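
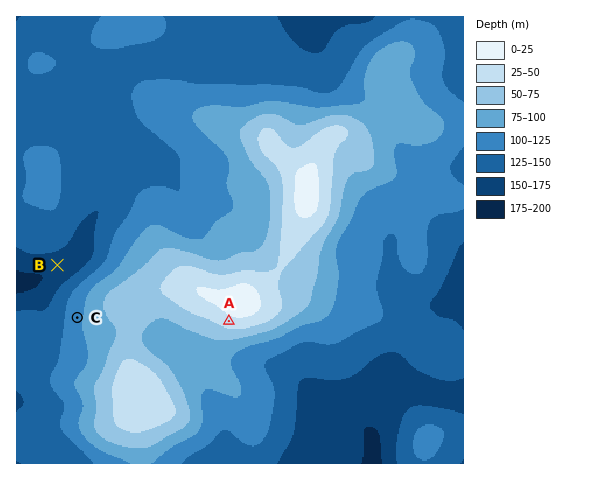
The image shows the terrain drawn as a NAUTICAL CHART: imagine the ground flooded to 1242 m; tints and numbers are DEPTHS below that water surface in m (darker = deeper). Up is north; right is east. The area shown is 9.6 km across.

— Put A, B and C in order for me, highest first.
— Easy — A C B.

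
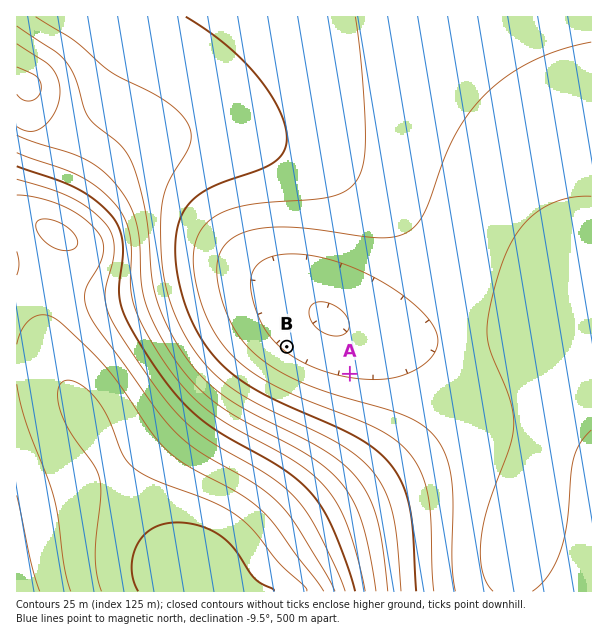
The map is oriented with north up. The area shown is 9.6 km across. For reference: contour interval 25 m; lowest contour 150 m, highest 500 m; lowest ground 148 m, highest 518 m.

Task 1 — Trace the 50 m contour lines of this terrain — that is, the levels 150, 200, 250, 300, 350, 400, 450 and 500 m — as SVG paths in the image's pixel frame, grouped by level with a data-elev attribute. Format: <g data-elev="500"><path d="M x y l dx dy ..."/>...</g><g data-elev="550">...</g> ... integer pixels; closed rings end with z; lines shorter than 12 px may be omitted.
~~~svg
<g data-elev="150"><path d="M329 335l-11-6-7-9-2-11 3-4 3-2 8-1 10 3 9 6 6 9 1 7-4 6-7 3z"/></g><g data-elev="200"><path d="M455 591l-3-28 1-59-1-24-5-22-10-18-12-13-17-10-18-7-54-15-27-9-28-14-22-15-19-19-13-24-9-32-1-13 1-11 5-10 9-9 13-7 16-4 18-1 21 1 80 10 15-1 12-4 9-8 7-10 30-75 14-24 16-20 23-19 25-15 29-12 31-8"/></g><g data-elev="250"><path d="M416 591l-3-58-3-26-8-24-12-19-14-14-19-13-86-39-35-21-16-14-12-15-11-16-9-20-9-30-4-27 2-24 6-19 10-12 14-11 17-7 35-12 15-8 10-10 3-14-2-13-6-15-9-17-13-17-15-17-17-15-39-27"/></g><g data-elev="300"><path d="M388 591l-5-45-6-28-9-23-13-19-14-14-19-13-71-37-27-16-23-20-19-25-16-28-10-27-5-21-6-63-7-32-8-21-10-15-24-18-8-9-4-9-9-31-10-17-10-9-38-25"/></g><g data-elev="350"><path d="M365 591l-8-34-10-33-10-21-12-17-13-12-16-12-65-36-24-16-24-23-23-31-17-30-10-23-3-18 1-33-1-15-4-16-9-14-16-17-20-13-16-7-48-17"/><path d="M17 94l7 6 8 1 6-5 3-9-1-6-4-5-19-9"/></g><g data-elev="400"><path d="M345 591l-9-22-18-38-10-17-11-14-12-12-14-11-59-35-25-19-26-29-38-55-12-21-6-16 1-14 7-26 1-13-2-13-5-11-16-15-19-12-21-9-34-10"/></g><g data-elev="450"><path d="M324 591l-49-66-15-16-23-17-52-28-21-17-14-16-26-41-16-20-18-20-30-28-13-7-6 0-7 2-5 4-6 6-6 17"/><path d="M17 384l9 38 28 76 4 21 6 47 7 25"/><path d="M58 249l10 2 7-3 3-6-4-8-7-7-11-6-11-2-7 2-2 6 4 9 8 8z"/></g><g data-elev="500"><path d="M274 591l-1-2-12-5-7-6-19-29-14-13-21-10-23-4-13 2-11 4-8 6-7 9-5 12-1 12 1 12 5 12"/></g>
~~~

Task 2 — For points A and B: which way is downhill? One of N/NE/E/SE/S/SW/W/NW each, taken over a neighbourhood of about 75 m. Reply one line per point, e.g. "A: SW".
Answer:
A: N
B: NE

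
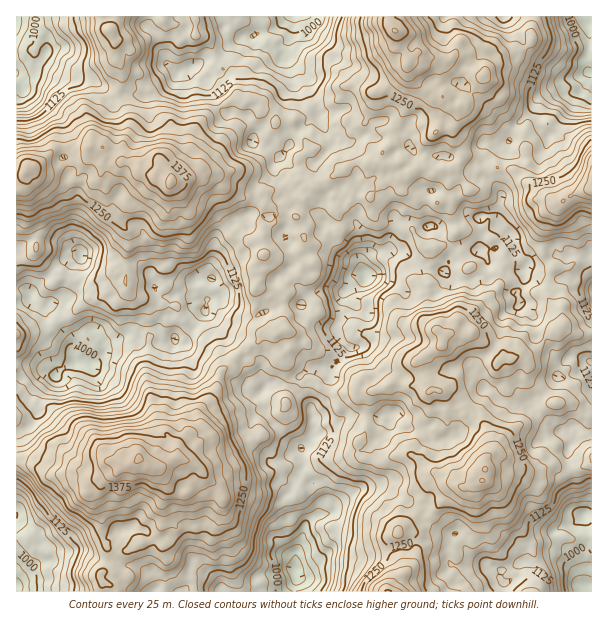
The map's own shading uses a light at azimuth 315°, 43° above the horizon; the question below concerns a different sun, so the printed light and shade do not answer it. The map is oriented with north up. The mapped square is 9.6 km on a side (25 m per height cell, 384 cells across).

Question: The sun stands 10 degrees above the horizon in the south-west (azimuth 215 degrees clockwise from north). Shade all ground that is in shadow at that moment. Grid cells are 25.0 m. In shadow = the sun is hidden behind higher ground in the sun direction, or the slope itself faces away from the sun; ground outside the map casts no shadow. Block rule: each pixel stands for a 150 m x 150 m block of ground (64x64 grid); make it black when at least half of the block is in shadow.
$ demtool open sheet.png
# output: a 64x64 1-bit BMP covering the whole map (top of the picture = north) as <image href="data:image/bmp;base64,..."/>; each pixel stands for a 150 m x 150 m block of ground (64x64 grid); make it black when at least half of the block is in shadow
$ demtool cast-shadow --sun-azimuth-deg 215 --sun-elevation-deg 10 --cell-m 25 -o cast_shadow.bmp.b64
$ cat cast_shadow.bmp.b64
<image width="64" height="64" href="data:image/bmp;base64,Qk0+AgAAAAAAAD4AAAAoAAAAQAAAAEAAAAABAAEAAAAAAAACAAATCwAAEwsAAAIAAAAAAAAA////AAAAAAAAAAADAHzMHAAAAAYAfxg8AAAABgAEGDwAAAAeAAQAPAAAABwAAAAIAAAAMAAAAAAAAAAwAAAANAAAABAAAAAAAAAAAAAQAAAAAAAAAAAAAAAAAIAAAAAAAAABmAAAAAAAAACwAAAAAAAABHAAAAAAAAAN8AACDMgAAh3wAAADwIAnseAAAAPgGH9j6AAAB8gA/9fYAAAGAAP/9/CAAAeAx//v4YAAAACf/PvjAAAAAz/9+eAAAAARf/n5wAAAABF/+/gAQAAAAQDj8AACAAAAAAHwAA4AAAAAAOAAEAAAwAAAAAAwAAGAwAAAAwAAHcPgAAwDAgM/x+AAAAMwF3+DQAAAADgD/AcAAAAAOwH4BwAAAAAKAfgAAAAAAAACAAAFAAAAAAAAAAAAAAAAABAAGAAAAAAAAAAAAAAAAAAAAAAAAAAAAAAAAAAAAAAAAAAAAAAAAAAAAAAAAAAAAAAAAAAAAAAAAAAAAAAAAAAAMAAAYAAAAABgAABn8AAAACDwAHfwAAAGAPAD7/AAAAAA+D//4AAAAAD8/+cAAAAAAfz+dwAAAAAP+P7+AQAAAF/5//4MAAAA/zPY/h4AAAGfAYH+/gAAAw8AAfx+AAAGAwADgB4AAAwAAAEAPgAABAAABgAAAAcCBgAGAAAABz4/AB4CBgAff38ABgYCAD//Pw=="/>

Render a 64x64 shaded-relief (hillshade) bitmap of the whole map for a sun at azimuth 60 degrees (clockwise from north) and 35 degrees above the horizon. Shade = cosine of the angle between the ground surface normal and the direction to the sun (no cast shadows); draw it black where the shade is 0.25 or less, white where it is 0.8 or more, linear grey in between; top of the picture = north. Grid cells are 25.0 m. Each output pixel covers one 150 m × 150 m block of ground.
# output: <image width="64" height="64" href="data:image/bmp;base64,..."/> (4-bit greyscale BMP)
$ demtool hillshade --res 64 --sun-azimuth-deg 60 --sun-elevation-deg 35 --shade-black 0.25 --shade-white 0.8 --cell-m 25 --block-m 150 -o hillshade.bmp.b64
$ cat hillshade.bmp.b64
<image width="64" height="64" href="data:image/bmp;base64,Qk12CAAAAAAAAHYAAAAoAAAAQAAAAEAAAAABAAQAAAAAAAAIAAATCwAAEwsAABAAAAAAAAAAAAAAABEREQAiIiIAMzMzAERERABVVVUAZmZmAHd3dwCIiIgAmZmZAKqqqgC7u7sAzMzMAN3d3QDu7u4A////AERFZCAnm7uXmYnLhoq7zcp1MhI0i93czLu924eb3/6oVUVTEViqq6iImrqGm7ve2WQyJEWKvM3bq83KmIrf/ZhUVmQjaKq7l2mqmGaKvO63RDI1ZWibzcuqzLiJmt/rh0VnZERnmZh1erp2Z4rN7aZFQjVlV5rNy5q6h5qa3bqIVnhlQzWIiHeKuFZ3m+/bhkVDJFVXmrvKmph4qprMqYhol0MxJpmImImXVnic/rmHVEQ0REaJq7uph4mqm8ypmYl0IiE3qYmHiYd3eJ3tqIhUZlNEVpq7u5hnipmsy6updkIBETeYd2Z5iHd4veyYmGWIU0Vnq7qqhlaIibu6u6pTEAEBR3d3VXh3dmnNy6mIiIdDRoirqYhjR4ebuprLqSEAABJoh3dUd2d2at3MuYiJh0RXiJmHdlRYh5u4i8p3EAARFIh3h1RWeIeM7c3aiKmFVWZ4h3dlVWiIrJecuGcAASJGd2Z2RHmZmK3d3tqZqGVmZXd2ZmVXd4q7mbynZwAERWd2ZnVWmpiKzN3uypqXVVVVZmVXZ3h4rLu7u5h3ElZmd2Vndnm6mKzM3v66unZVRVVmVWeJmHi8u7y7qXZnd2Z2RYiIq7qrzM3v/Ku6dmZWeHdmiqmYeLu87bu6dYh3Z2VXmZrMurzMzf/Kq7l3dmeZh3irupd4q87su7l3h2eIZWmqrMuqy7vP/Km7qYdmV5qYirupmGeb3tuquomYd4dWm7q8uqu6q+/rmsqZqGVnmqmZqZmHZ5vdy6upmaqHdmnMu7uqu6q9/9usuIq3VneauYiIeId4rMu8qph3u5dnm927qYq7qs7e27p3nMdVd4qpdmd4iIq8u7uYeHnbmJm93LqGabuqzN3cuXe9pUVmeJdUVniJq8uqqXeZq8u8y73LqGRqu7ur3dypect1VlZ4dmVWiJq7uZmYebvMzN3KrMqGRHvMy5rNyqmJqHeIZ4iIdmeau8uHiYiru8zN7bisuGU1nMzKiLypmHeImqhXmYmXaKu8uWaIisyqzd3bmbuXVVaty7p2mqmXZ5qrl2iqiHZ5qqqnV5iKy5rMu6mbqXZlaLy7qGaJqZdoqqmZiah3ZomZmoZomZvLq7u7qauWZ3Z5q7qYZ4mZh3iqiau6h3Z4iIeZh3iavLqamLuqunaIdnmauoZomXd4iJmr3ah2Z3h2aKmIqqvMqImI7bqpiJhmeJmoZomYdniIq8zbd3dmdlRpqZvLu8uHiavtupmJhUV4iId4mYdmeIm8vLmIqFVmVoqqvdzMuoeb3d25iIhTNnd4h5u5dmeImsuZu6qnRYh5qqvd3My5eKzu3KmHdlRWeJmJvKiHVXmauorduoVHqpqpm93M24dnre/Kh3dlZnd5u5q7mYYyaJmpm+65hmmpiamby7zKdnm876hWd2Z3dpvKmrqZhBFpqamb3KqoeIiJq6u6q7l3mrzdhmZ4iHZnrMmJupliE3qpmJvMzLhUZ5q7qZmaqpiJqruGaJqpZWi8p4moh0IliZmIms3LlSNpmrp3mpmrl3iaqWaKvLhUaKqHeHd2QzZ4mpib3cpkNomImXerqauGaaqqVpvMpzNWeGZmVohTVmm7qau8qWVoh2eZibqJqnV6qZlWrMuFMiR3dmVYqWRniruYm7mYZmdlaKqZmYmoVYiHiWeruGMRJHh0Vmm5ZoiKuni7mZl1d2abqHmpm6YzZmaIZ5mHUhE2mFRmeamImYmpibuYmXaJiKqGeruqcxJFaIhGiHZSI1iHRGh5upmYiZmKuoipZ6qIh1aLuZhSE0V5hkaHd2Mld3dVZ4q7mJh4mZqoeZh3qXZ3Z5qHd1IjRol0V4iHZEeIdVVWi7qImZmpmZmZmHiYd4iImGeZYzVnmWSJmZl1Z5hUVFerqYm7qqqYmZiIiJiJqYeHirlTRomYZYibuXZ4hlRWebuqq7uquYmqmIiIiImXd4mqp1V6uphlibzKh3h2Zniby7u8u8y5mql3mYiIiYiJmqmHeKupl1OK3cl2d3eIiKzLvMzN3bmJqIiZiImZmamaqYmqu6mHQqvMuXd4iaqJzcvM3e3cqHiZmZmImaqZmXirq6maqYcyu6qpd4q7u6rNy83N7bmZh4qpmIiZqXd2aruql5u5lkXbiaqHnMzMury7zMzcl4mIq6h4iImYVXiKu5mYm7mHZ8uIqYi+27zKqqvNy7uYiZmql3d4iZdmiJqpiZmrqaqZuoiHic7JrLmbus3LqYiZqrp3eHiHd2aIeJmZqrur3Lu5ZmeK3Lmrur3LvLmIiau7qXd2VndmZmZ5qqmrzL3uzJhUV4vLmburzcq7mImrzLqXZ3VGd2ZmeJq6mbzd3e3Ml0RnmqmJqqzdurqHm7zcuZdmZVeHVWiaqpiavd3d3Lt2VWiIhliaveyqqYirvMy5llZ3eHVFiZqoZ5vdzdy7u2ZlZndTWKve25mIiau83Kl2Voh2QkeZmZh4vczMzLzLZndWZTNpvN25iHeJqrzLl2Voh0MjWJqpqZnMzLzKq7pnmFZkI2mr3JZ3eJq7vLqGZ4hkIiR5q7uqq7vLu7u8u3iXZTIDaa3rdnd5u7u6qpiHdlIiNXmt25q7vMuqzN3dd3ZDIAN63tp3eJzMupmrupdUIjIkit7am93dyore/+1mZTMxJazuuHmZvdqZmry6hkIiISWt7tus3d24jO//7VVURDI3rNyXipnOyYmqzbqGQhEROM7+273e7aiM7//b"/>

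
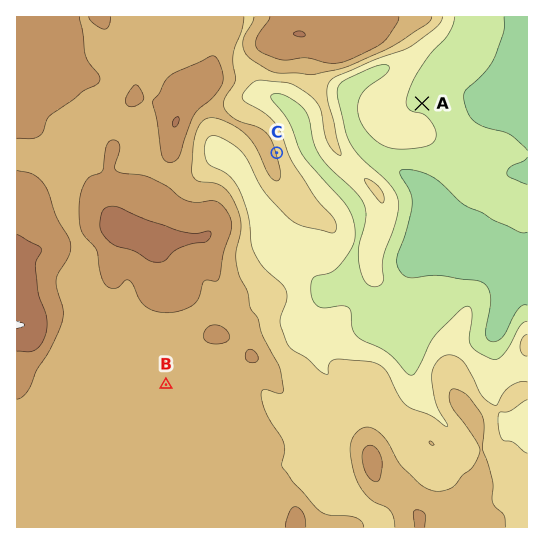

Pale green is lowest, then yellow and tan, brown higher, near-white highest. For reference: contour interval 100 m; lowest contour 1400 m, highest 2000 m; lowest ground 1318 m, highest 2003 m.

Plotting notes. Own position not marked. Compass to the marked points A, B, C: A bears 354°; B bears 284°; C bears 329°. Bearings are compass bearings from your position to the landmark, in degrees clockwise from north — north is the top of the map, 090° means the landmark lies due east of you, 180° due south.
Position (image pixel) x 460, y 458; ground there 1670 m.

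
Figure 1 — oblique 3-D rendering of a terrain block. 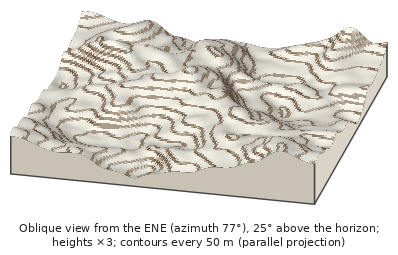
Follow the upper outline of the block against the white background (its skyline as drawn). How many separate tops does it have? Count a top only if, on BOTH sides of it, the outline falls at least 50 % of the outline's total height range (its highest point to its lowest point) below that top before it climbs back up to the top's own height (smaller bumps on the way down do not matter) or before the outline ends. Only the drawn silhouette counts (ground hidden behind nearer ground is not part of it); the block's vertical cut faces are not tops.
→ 0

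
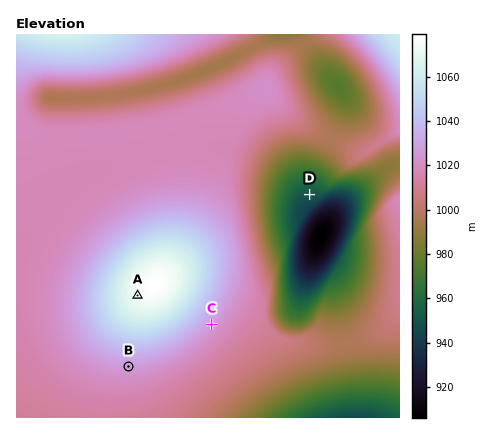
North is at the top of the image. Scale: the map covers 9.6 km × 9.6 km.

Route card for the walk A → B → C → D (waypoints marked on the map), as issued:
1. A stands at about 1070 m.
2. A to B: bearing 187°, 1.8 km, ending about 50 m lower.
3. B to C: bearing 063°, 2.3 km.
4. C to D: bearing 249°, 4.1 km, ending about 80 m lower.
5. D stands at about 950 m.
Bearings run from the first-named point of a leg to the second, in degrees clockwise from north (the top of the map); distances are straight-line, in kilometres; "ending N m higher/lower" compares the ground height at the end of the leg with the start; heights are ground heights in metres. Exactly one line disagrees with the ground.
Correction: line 4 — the bearing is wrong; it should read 37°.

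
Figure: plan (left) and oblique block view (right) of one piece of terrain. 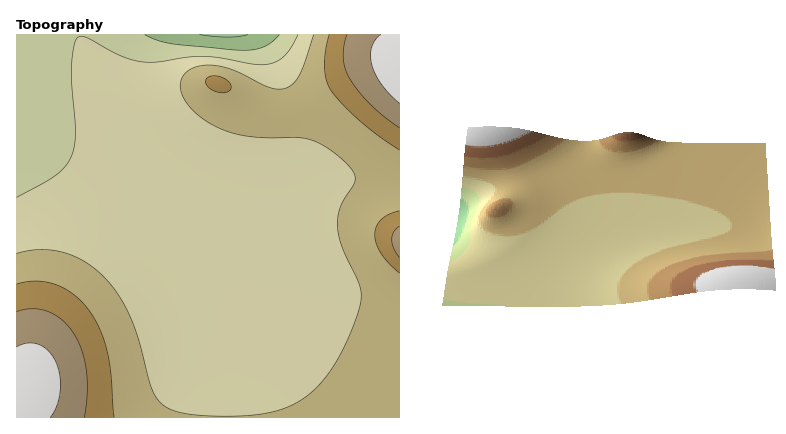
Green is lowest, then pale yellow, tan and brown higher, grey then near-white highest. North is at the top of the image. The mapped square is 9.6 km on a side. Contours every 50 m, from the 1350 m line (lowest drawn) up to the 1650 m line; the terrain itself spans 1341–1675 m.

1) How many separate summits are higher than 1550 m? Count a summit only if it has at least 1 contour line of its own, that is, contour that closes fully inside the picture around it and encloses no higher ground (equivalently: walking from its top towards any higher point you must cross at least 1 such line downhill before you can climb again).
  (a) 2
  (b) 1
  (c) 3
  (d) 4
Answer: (b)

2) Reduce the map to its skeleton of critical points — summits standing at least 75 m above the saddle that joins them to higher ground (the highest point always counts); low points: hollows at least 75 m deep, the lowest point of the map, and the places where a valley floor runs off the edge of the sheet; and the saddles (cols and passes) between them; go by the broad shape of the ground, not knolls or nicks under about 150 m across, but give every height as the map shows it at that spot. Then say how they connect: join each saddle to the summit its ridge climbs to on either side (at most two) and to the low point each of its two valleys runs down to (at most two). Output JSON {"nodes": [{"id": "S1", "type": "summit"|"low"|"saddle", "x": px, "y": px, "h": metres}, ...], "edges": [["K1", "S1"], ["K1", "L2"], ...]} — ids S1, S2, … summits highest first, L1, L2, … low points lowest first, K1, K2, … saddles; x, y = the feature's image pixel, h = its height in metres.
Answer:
{"nodes": [
{"id": "S1", "type": "summit", "x": 400, "y": 68, "h": 1675},
{"id": "S2", "type": "summit", "x": 30, "y": 388, "h": 1672},
{"id": "S3", "type": "summit", "x": 400, "y": 242, "h": 1628},
{"id": "L1", "type": "low", "x": 226, "y": 34, "h": 1341},
{"id": "K1", "type": "saddle", "x": 400, "y": 184, "h": 1513},
{"id": "K2", "type": "saddle", "x": 226, "y": 417, "h": 1501}],
"edges": [["K1", "S1"], ["K1", "S3"], ["K1", "L1"], ["K2", "S1"], ["K2", "S2"], ["K2", "L1"]]}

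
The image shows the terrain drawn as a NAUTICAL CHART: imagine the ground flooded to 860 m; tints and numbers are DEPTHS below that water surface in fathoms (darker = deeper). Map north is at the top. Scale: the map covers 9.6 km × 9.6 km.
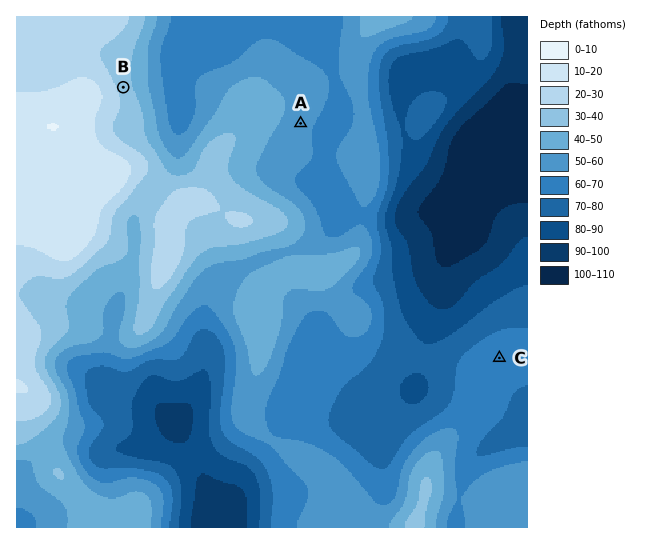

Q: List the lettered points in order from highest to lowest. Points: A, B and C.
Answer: B A C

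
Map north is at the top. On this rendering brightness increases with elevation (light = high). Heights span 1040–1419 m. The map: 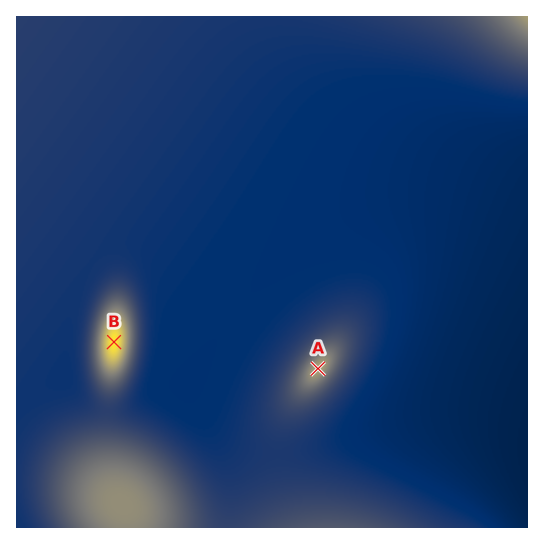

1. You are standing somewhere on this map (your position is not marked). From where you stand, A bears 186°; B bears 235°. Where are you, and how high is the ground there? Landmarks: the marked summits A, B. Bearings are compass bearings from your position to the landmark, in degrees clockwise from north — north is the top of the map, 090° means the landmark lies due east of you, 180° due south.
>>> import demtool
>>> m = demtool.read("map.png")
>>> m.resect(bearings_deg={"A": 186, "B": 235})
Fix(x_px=337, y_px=186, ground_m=1070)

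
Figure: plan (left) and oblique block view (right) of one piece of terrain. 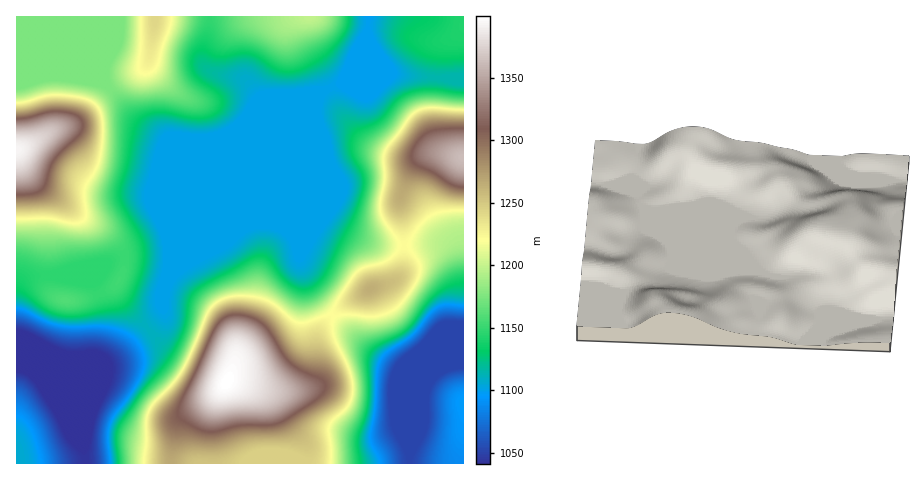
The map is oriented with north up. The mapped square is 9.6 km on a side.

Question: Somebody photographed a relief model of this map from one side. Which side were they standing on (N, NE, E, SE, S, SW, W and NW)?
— W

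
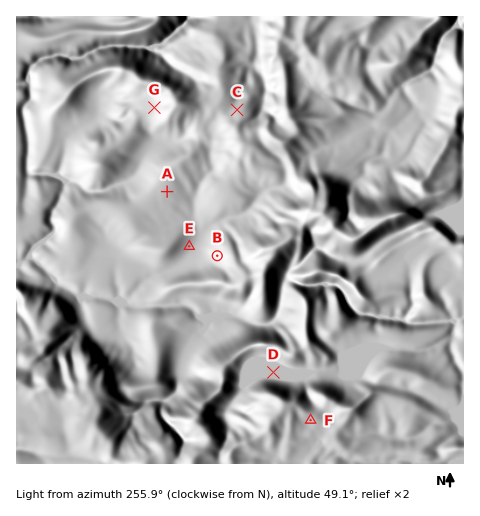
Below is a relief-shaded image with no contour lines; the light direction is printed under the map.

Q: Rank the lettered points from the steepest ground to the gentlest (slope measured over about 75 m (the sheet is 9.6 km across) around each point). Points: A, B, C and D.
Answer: B C A D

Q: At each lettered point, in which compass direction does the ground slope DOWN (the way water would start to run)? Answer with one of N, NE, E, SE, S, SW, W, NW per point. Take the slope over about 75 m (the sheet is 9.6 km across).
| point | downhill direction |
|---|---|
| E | SE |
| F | S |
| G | W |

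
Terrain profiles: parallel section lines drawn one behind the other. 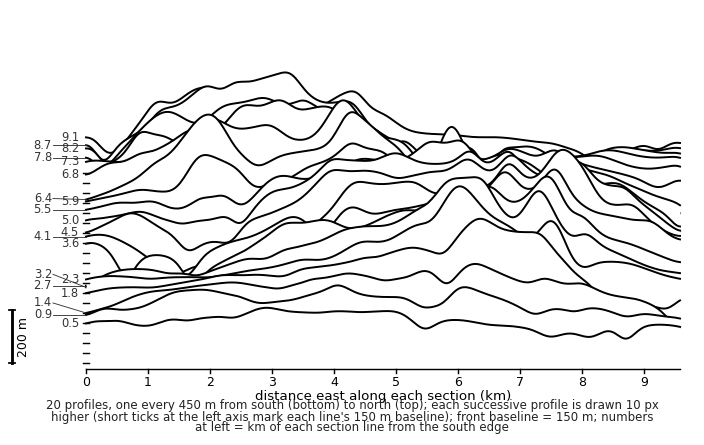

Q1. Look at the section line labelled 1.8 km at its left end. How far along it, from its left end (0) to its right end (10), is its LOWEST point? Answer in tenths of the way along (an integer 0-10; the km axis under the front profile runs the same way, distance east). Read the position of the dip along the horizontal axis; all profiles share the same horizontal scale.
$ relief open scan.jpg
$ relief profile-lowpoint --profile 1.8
10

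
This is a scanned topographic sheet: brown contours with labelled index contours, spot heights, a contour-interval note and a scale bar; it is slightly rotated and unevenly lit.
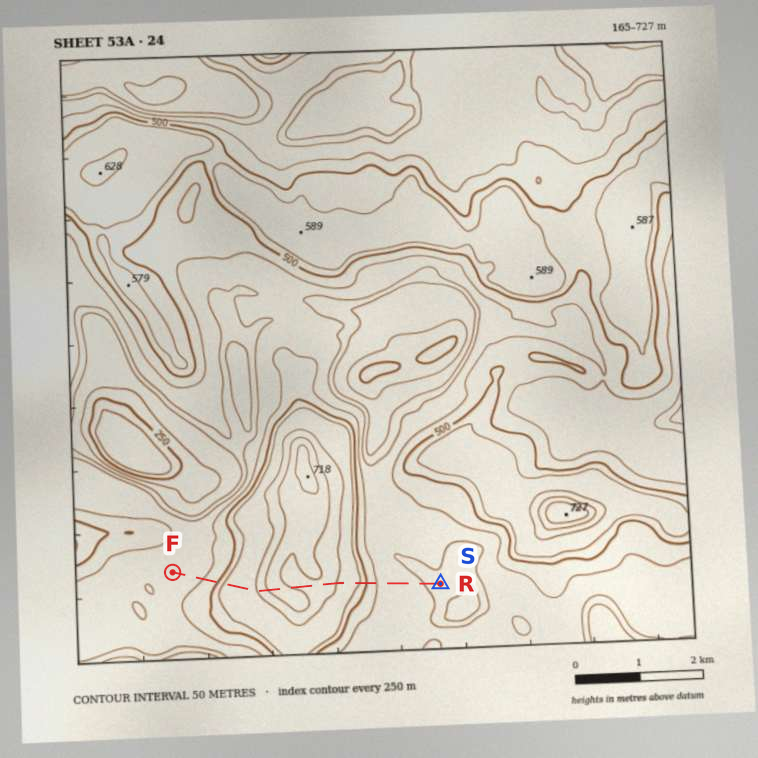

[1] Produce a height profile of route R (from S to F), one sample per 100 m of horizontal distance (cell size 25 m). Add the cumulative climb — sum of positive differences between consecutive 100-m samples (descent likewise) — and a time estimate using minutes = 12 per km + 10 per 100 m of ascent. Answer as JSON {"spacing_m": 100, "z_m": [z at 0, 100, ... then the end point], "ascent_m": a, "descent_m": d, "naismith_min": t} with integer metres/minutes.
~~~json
{"spacing_m": 100, "z_m": [390, 392, 395, 405, 422, 433, 438, 440, 443, 446, 450, 474, 523, 562, 581, 589, 597, 611, 624, 632, 637, 640, 642, 649, 661, 671, 667, 646, 614, 594, 589, 588, 587, 580, 548, 494, 460, 451, 448, 446, 445, 445, 446, 446], "ascent_m": 282, "descent_m": 226, "naismith_min": 79}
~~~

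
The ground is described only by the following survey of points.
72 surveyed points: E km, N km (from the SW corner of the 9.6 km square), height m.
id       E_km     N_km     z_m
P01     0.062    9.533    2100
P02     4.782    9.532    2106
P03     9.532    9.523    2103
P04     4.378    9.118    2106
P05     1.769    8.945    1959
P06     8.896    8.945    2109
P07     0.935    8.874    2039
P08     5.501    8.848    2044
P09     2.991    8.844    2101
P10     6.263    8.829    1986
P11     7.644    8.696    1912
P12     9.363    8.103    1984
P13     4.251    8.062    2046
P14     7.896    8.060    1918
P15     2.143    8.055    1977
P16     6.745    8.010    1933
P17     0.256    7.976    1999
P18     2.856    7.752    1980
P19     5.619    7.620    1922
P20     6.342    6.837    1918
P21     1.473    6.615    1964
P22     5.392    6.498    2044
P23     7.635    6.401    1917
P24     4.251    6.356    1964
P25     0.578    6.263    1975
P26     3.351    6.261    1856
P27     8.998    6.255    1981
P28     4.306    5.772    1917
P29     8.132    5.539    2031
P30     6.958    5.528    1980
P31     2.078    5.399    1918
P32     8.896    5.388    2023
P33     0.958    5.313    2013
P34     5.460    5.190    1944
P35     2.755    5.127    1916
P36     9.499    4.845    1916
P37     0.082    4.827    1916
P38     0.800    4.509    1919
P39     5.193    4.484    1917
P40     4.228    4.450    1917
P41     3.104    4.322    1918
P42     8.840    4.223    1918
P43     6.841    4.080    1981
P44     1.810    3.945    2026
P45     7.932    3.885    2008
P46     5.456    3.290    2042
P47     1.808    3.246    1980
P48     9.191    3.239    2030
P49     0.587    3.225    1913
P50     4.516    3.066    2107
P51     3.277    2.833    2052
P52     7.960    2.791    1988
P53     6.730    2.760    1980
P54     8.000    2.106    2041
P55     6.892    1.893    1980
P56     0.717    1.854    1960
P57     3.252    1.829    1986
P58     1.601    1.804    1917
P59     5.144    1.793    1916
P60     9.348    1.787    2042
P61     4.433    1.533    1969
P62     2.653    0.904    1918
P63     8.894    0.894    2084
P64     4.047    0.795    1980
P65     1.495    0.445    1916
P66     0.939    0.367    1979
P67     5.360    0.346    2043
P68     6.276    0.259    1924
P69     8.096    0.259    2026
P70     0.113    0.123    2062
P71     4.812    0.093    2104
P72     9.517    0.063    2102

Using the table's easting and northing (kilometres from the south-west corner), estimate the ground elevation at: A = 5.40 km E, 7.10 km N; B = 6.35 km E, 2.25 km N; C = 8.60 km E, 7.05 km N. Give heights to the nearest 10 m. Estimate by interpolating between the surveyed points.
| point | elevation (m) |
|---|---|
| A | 1990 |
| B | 1920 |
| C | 1950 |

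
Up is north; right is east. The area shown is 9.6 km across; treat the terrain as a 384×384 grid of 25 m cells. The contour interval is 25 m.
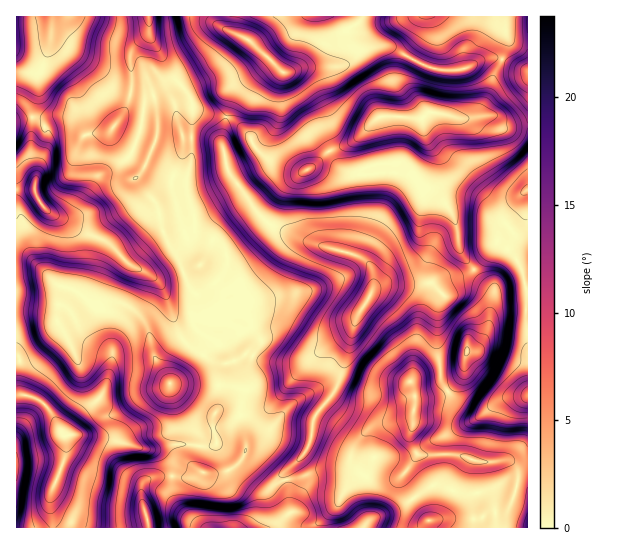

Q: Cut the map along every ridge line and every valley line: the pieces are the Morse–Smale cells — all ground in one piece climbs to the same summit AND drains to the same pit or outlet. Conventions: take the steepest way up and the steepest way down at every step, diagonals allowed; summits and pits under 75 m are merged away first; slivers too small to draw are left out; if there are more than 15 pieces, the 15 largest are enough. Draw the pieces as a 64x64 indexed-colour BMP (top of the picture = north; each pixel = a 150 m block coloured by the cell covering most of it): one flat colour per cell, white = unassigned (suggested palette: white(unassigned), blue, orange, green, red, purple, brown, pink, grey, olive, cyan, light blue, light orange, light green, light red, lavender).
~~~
<image width="64" height="64" href="data:image/bmp;base64,Qk12CAAAAAAAAHYAAAAoAAAAQAAAAEAAAAABAAQAAAAAAAAIAAATCwAAEwsAABAAAAAAAAAA////ALR3HwAOf/8ALKAsACgn1gC9Z5QAS1aMAMJ34wB/f38AIr28AM++FwDox64AeLv/AIrfmACWmP8A1bDFAAAAAzMzMzMzPd3d3d3d3d3QAAAAAAAAAAAAAAAAAAAAAAAzMzMzMzPd3d3d3d3d3d0AAAAAAAAAAAAAAAAAAAAAADMzMzMzM93d3d3d3d3d3QAAAAAAAAAAAAAAAAAAAAAAMzMzMzMz3d3d3d3d3d3dAAAAAAAAAAAAAAAAAAAAAAAzMzMzMzPd3d3d3d3d3d0AAAAAAAAAD/AAD/8AAAAAAAMzMzMzM93d3d3d3d3d3QAAAAAAAAD//////////wAAAzMzMzMzMzMz3d3d3dIiZgAAAAD/////////////AAAAMzMzMzMzMzMzMz3dIiJmZmZg//////////////AAAAAzMzMzMzMzMzMzM9IiIiZmZmb/////////8AAAAAAAADMzMzMzMzMzMzMzMiIiImZmZv////8AAAAAAAAAAAAAMzMzM3d3dzd3czMyIiIiJmZmb////wAAAAAAAAAAAAAzN3d3d3d3d3dzMzIiIiImZmZv///wAAAAAAAAAAAAAzd3d3d3d3d3d3MzIiIiIiZmZmb///8AAAAAAAAAAAADM3d3d3d3d3d3czMiIiIiJmZmZmZmbwAAAAAAAAAAADMzd3d3d3d3d3dzMyIiIiIiZmZmZmZmAAAADMAAAAADMzMzd3d3d3d3d3MzIiIiIiImZmZmZmYAAADMzAAAADMzMzM3d3d3d3d3czMiIiIiIiZmZmZmZmYAzMzMzMAzMzMzMzd3d3d3d3dzMwIiIiIiImZmZmZmZmbMzMzMzDMzMzMzN3d3d3oAAAAAAiIiIiIiZmZmZmZmYAzMzMzMMzMzMzMzd3d3qqoAAAACIiIiIiImZmZmZmZgAMzMzMwzMzMzMzN3d3eqqqAAAAIiIiIiIiZmZmZmZmAAzMzMzDMzMzMzM3d3eqqqoAAAACIiIiIiJmZmZmZmYADMzMzMMzMzMzM3d3d6qqoAAAAAIiIiIiIiZmZmZmZgAADMzMwzMzMzN3d3d3qqoAAAAAAiIiIiIiJmZmZmZmAAAMzMzDMzMzN3d3d3eqoAAAAAACIiIiIiImZmZmZmYAAADMzMMzMzM3d3d3eqqgAAAAACIiIiIiIiZmZmZmZgAAAMzMwzMzM3d3d3eqqqAAAAAAIiIiIiIiImZmZmZmAAAAzMzDMzM3d3d3eqqqAAAiIiIiIiIiIiIiZmZmZmYAAADMzMN3d3d3qqqqqqoAACIiIiIiIiIiIiImZmZmZgAAAAzMx3d3d3qqqqqqqgAAIiIiIiIiIiIiIiZmZmZmAAAADMzHd3eqqqqqqqqgAAAAIiIiIiIiIiIiIkRERGAAAADMzMd3eqqqqqqqqogAAAACIiIiIiIiIiIiREREREQADMzMl3eqqqqqqqqIiIhQAAIiIiIiIiIiIiRERERERETMzMyXeqqqqqqqqIiIhVUAAiIiIiIiIiIiJERERERESZzMzJqqqqqqqqqIiIiFVVACIiIiIiIiIkRERERERERJmczJmqqqqqqqqIiIiFVVUCIiIiIiIkRERERERERERJmZnJmaqqqqqqiIiIiIVVUAIiIiIiJEREREREREREREmZmZmZqqqqqIiIiIiIVVUAAiIiIiRERERERERERERESZmZmZmqqqqIiIiIiIhVVQAAAiIkRERERERERERERERJmZmZmaqqiIiIiIiIiFVVAAAAIkRERERERERERERERJmZmZmZqqiIiIiIiIiFVVUAAAAEREREREREREREREREmZmZmZmqqIiIiIiIiIVVUAAAAAREREREREREREREREmZmZmZmQCIiIiIiIiIVVVQAAAARERERERERERERERESZmZmZmZAIiIiIiIiIVVVVAAAARERERERERERERERERJmZmZmZkAiIiIiIiIiFVVUAAABEREREREREQRERERREmZmZmZmQCIiIiIiIiIVVVVAABERERBERREQREREREUSZmZmZmZAIiIiIiIiIhVVVUAAEREQREREUQRERERERRJmZmZmZkAiIiIiIiIVVVVVQAAREQREREREREREREREZmZmZmZmQCIiIiIiIVVVVVVAABEQREREREREREREREZmZmZmZmZAIiIiLu4VVVVVVUAAERBERERERERERERERmZmZmZmZkAiIiIu7tVVVVVVQAARBERERERERERERERGZmZmZkAAAC7uLu7u7VVVVVVAAAREREREREREREREREZmRERAAAAALu7u7u7u1VVVVVVVVEREREREREREREREREREREAAAAAu7u7u7u7VVVVVVVVURERERERERERERERERERERAAAAALu7u7u7tVVVVVVVVREREREREREREREREREREREAAAAAu7u7u7u1VVVVVVVVUREREREREREREREREREREQAAAAC7u7u7u7VVVVVVVVVVEREREREREREREREREREREAAAALu7u7u7tVVVVVVVVVVVERERERERERERER7u4REQAAAAC7u7u7u1VVVVVVVVVVVRERERHuEREREe7u7u4REAAAALu7u7u7VVVVVVVVVVVREREREe7hERHu7u7u7u7gAAAAu7u7u7u1VVVVVVVVVRERERERHu7u7u7u7u7u7uAAAAC7u7u7u7tVVVVVVVUREREREREe7u7u7u7u7u7u4AAAAAu7u7u7u7VVVVVVERERERERERHu7u7u7u7u7u7gAAAAC7u7u7u7tVVVVVERERERERERER7u7u7u7u7u7uAA"/>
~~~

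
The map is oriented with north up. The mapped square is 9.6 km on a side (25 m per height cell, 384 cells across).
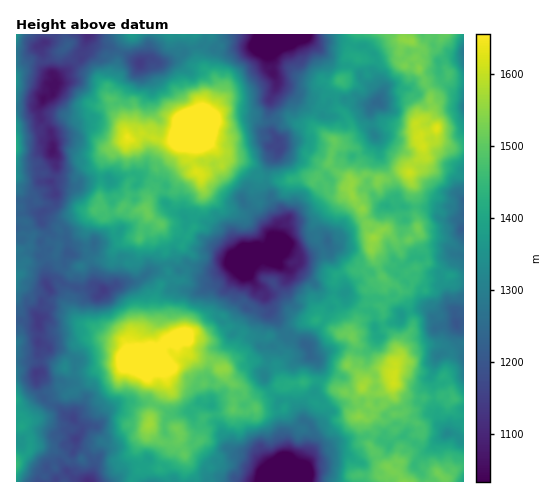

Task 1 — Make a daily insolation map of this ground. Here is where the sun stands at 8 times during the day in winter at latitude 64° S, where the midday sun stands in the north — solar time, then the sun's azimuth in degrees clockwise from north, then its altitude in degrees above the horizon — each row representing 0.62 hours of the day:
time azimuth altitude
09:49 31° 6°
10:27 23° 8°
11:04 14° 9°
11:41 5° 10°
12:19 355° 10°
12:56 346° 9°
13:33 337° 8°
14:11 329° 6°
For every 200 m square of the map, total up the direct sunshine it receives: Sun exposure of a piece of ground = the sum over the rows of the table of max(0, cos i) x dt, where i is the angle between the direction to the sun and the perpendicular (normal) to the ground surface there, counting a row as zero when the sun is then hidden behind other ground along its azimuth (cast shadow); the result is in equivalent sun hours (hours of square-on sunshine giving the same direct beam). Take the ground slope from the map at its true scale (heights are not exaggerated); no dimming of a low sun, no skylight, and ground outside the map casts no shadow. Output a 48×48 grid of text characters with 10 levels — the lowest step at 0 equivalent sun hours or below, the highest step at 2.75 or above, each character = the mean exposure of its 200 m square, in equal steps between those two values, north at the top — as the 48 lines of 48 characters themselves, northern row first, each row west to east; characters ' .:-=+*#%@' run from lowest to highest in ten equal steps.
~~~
-+=-=:           .-:. :=+*%*:.:     ::==:.  
.:.-=..==-.        ::::-:-=*@%%%=---.   .  ::   
:==:  .=+-=.     :++##**##**#%*##+-:::..::::. ::
=:    -*%%*+   .+*-=*%@@#+=--+*##*+-     .::.:++
-.    :=*%#+*+#%%#*++*#*+**=.:++++*=:      .--:-
:.   -*==+*%@@##*#@@@*++++=--:::..  ..  .  .==..
.. .=+#%==+*%%#%###%##+---:=*+-::.      .::-==:.
::-+#*=--.-++*###@@##*=::-+*#++-::::.  .:-#*--..
----==:. .=*###=*@@@%*::::=*++++:..=--=+==**++==
+--   ..::=*+**=-==--::==....:-=##*-+---=---+*+=
==:. . :+=-==--==.   .:==-.   ..=%%#+- .:-:-..:-
-:: .:-:=+:..  ..    .::--:  .::::--=+*==:.::.-=
.::..-==:.            ::===::-==--. .=++=-...  .
.:==:::.              ..:=++++--=---==+==+-..   
:::-=: .            .     +%@%#+- =***#*---. .  
.:. ::  .                 .-=-.::::-=.-:        
 :--.---+-::.::.                .:-:::          
 .---=**+--=:-:           .      ...--        . 
:. .=+==--=:=-:.       ..           .-... ......
-=:--.   .    .-:       .            .++=:-=- ..
.-=-:        . .  .                  :+*=+==---.
--:-..     .-:    .            .    .-= :=:.:::-
+-:.:.           .                  .:.. .  ...-
:-::....           ..           ::-=-  .    :::.
-:: .:=.                       :=*++-. ...--:===
-:   :          .::..:    :-:.--=-=....=:::..:++
... .        .-=:.::::-::. ::-+=.:. .::.-::.:. .
  .::-:.   -**+--:::=====-. -=++=:.... . :...   
. .:======*%%#**%%%%##*+-+=--=:=+----:::.       
.  .-=#%@@@@@@%%#%@@#*#*+=-::====-=*=:.:  :     
.:.:.-+#%@@%%##*#@@%*=-*#**+--=--=+*=:. .:*=... 
=::::.::=+**+++%@@@#%*=-+**%=    =*+=-.-*#=-::--
+-...:.:-==+=+#*+-:.=+++-:::-.     .::-=#+--*=+*
.--::.  .:-+**+-   ..-**+=::=-.     .-**+*=-:.-:
.:-++-  .:-====-:  :-+#+-=++=:.  :=*==*#+=+::-+-
-. :=-:-:.:. . :-:   -+=-..-==#*---:====-:.-+#*+
::.:  .. .             -+-:=*%##*+: -+:::...-=--
++==:.:          . ..  :=*#=-:..:++=-:...:.-=-=*
**=:.:           .     .:=+.   .. .:. .   :--=-+
-**-                  ::.==::  ..  ....  .:.  . 
-+*+.     ..  .  ..:-:..:.::.     .-=-: ..::.. .
-:....    ::.--.:=-:.            ..    .  .=-   
 :. .. :-:. :. :.:---                   . .::.  
.-=-:.:-::.    ::..:..              .-:.:=. .=*-
+: .::-:  ::    ..:              ... .-==--:-+*#
=    .-. ::.                     .:-. :+==.=**+=
    .    :. .                    :-=*=-:-:-:=+=-
     :     ..        .          .--......=*=:.-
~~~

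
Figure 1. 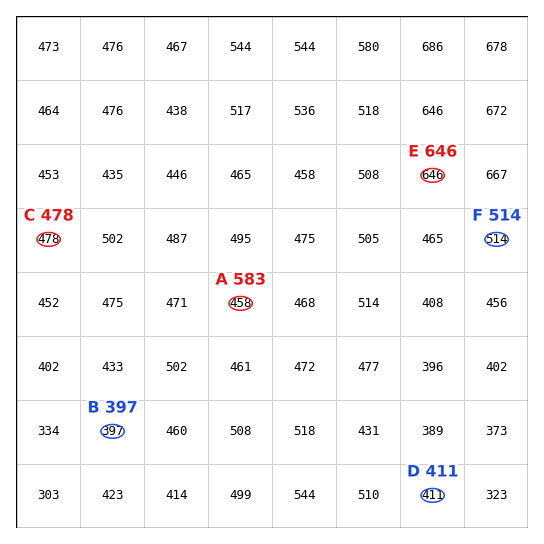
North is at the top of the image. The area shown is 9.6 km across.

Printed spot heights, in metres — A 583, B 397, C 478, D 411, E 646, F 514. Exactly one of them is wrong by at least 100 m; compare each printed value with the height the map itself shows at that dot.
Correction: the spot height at A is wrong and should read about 458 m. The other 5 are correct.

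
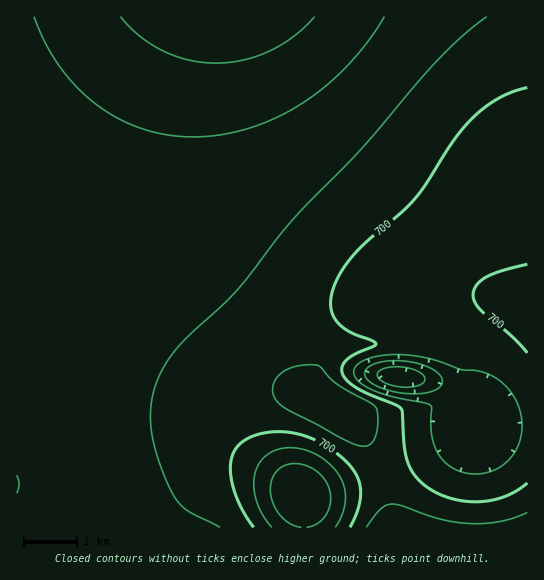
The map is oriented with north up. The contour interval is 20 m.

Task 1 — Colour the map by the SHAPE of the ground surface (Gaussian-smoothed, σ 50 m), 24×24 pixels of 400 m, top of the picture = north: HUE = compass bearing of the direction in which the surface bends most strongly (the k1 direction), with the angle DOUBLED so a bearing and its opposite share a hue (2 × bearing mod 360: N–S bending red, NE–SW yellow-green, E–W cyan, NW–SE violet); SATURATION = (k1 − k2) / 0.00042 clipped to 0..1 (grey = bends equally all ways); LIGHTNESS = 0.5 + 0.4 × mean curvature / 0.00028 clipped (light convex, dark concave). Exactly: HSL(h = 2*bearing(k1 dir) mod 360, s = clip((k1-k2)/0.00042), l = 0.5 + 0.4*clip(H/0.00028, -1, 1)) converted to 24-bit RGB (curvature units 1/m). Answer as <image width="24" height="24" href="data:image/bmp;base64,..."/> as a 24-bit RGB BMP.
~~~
<image width="24" height="24" href="data:image/bmp;base64,Qk32BgAAAAAAADYAAAAoAAAAGAAAABgAAAABABgAAAAAAMAGAAATCwAAEwsAAAAAAAAAAAAAiHyPhHuQfnuPen+NeYeMdoyJdYyCdYt+d4t5g5h0ialqcpBiXFdnX1FgXFVgiX5esrFjmqhtfJFydIR4dn59d3Z8fnR/g3N+hH6Hg36JgX6Kfn+KfoSKfIiJeomFeYeBeoh5kZhyp6dkhntcYU9gY1VfX1RefI9Um7tWjq5jd5FscIFyc3p2dHR3enN5fnJ4gYCCgoCDgYCEgYGEgISFf4WEfYWBfIJ+gYN6lIdwpoFfjllTaE5gYVNZZmlZbaNRgMBXfKxicI5qb35xcXd0cnR0dnJ1enJ0gIGAgYGAgYKAgYKAgYN/gIN+f4J9fn98gHl5j3JwpGFhn1NuhFJ/Z1t3ZIl9Y7RmcLtncaFrb4dycHp1cXV0cXJzdHJzd3NzgIF/gYF/goJ+g4N+g4N9g4N8gYB8f3t7f3d9iHJ+m2mCp2CYj1umYmKkcqatfLeUe6yEepF/dn9/c3N5cnF2cXF0cnJ0dnZ0gYF/gYF/goJ+g4J9g4J9g4B8gX57f3p8fHd/fnSEinKQkHCegHCpc4Kwf6azjMLDkLroi5X6k3T3oWHTh2qNc3F3cnR3dHl3gYB/gYF/goF+g4B+g4B9g358gnx7gHt+eXh/dXmCdXuId36ReYabfJWictWfSP+RANUcdEkBaQoArwAB4SYkhnB0c3V7dH19gYB/gYB/goB+gn9+g359g319gnx9gXyAenuAd4CCdIaEc4uEdI+Cd5N61qBEqU8AMxkAMyIAPUgAJskARtdOdHuHdHeBdX+DgIB/gYB/gX9/gn5+g35+g31+g31/gn2BfX2AeoKBdoV9coh3cYtwd4tvmG9xwWrZtX//mpX/hab+caDTenSRe3aHdnmHdoKIgH9/gX9/gX9/gn5/gn5/g36Ag36Bgn6CgH6BfYGBeoN9d4V3eYdze4hxe4VweYBxf3x0iXOAjHOGjXWLhniLfXmKeHyLeISNgH9/gH9/gX9/gX9/gn6Agn6Agn6Bgn6Cgn+CgH+BfoF/foN8f4R5gIV3foN1eX9zc3xydXx2hXiEiHqKhHyLfXyMeoCOeoaPgH9/gH9/gH9/gX9/gX+Agn+Agn+Agn+Bgn+BgYCBgYCAgoJ/g4N9g4N7goJ6fX94dnx3c313dH93eYN+fYGHfoKLfISNfIaMgH9/gH9/gH9/gH9/gX9/gX9/gX+AgX+AgX+AgX+Agn9/goB/g4B+g399gn18gHx8en19dn99dIJ7dIR5doZ4eYV6e4R8fIJ+gH9/gH9/gH9/gH9/gX9/gX5/gX5/gX5/gX9/gX9/gn9/gn9+g39+g35+g31+gn2AfXyAeYCBd4OAdoV9doZ7d4V6eYN7eoF8gH9/gH9/gH9/gH5+gH5+gX5+gX9+gX9+gX9+gX9+gn9+gn9+gn9+g35+g35/gn6Bf36BfICCeoSCeIV/d4V8eIR7eIJ6eYB6gH9/gH5/gH5+gH5+gX5+gX5+gX99gX99gX99gX99goB9goB+gn9+gn9+gn9/gX+AgH+BfoGCfIOBeoN/eYN8eYJ7eYB6eX95gH5/gH5+gH5+gX5+gX59gX59gX59gX99gX99goB9goB9goB9goB+gYB+gYB/gYB/gICAf4GAfoF/fIJ+e4F8eoB7en96en15gH5/gH5+gX1+gX19gX19gX59gX58gn98goB8goB8goF9goF9goJ9gYF+gYF+gYF/gIF/gIF/f4F+foB9fYB9fH98fH57e3x6gH5/gX1+gX1+gX19gXx8gn18gn58gn98goB8goF8goJ8goJ9gYJ9gIJ9gIF+gIF+gIF/gIF/gIB+gIB+f399fn59fXx8fHx8gX1/gX1/gX1+gXx9gnx8gnx8gn58gn98g4B8g4F8goJ8gYJ9gIJ9gIJ9f4J+f4F+gIF+gIB/gH9/gH5+gH5+f31/fnx/fXx+gX2AgX1/gXx/gnx+gnx9gnx8g318g398g4B8g4J9goN9gYN9gIN9f4J9foJ9foF+f4F+f4B/gH9/gH6AgX2AgH2Bf3yAfXyAgX2AgXyAgnx/gnx/gnx+g3x9g319g399g4F9g4J9g4N+gYN+gIN+foJ9foJ+foF/foGAf4CAf3+AgH6BgH2BgHyCf3yCfXyCgXyBgnyBgnyAgnyAg3x/g31+g319hH9+hIF+hIN/g4R/gYN/f4N+foN+foJ/foKAfoGBfoCBfn6Bf32Bf32Cf3yCfnyDfXyDgXyBgnyCgnyCg3yBg32Bg36AhH5/hIB/hIKAhIOAg4SAgYSAf4N/f4OAfoOBfoKCfoGCfYCCfX6CfX2Cfn2CfnyDfnyDfXyD"/>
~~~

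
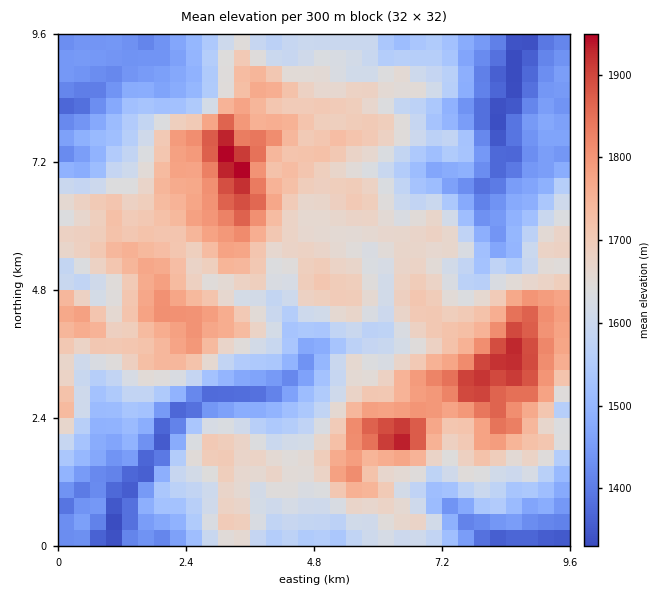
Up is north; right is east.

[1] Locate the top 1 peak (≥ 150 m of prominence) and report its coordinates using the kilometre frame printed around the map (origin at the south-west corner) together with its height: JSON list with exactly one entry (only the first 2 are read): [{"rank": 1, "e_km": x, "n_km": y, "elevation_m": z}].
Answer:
[{"rank": 1, "e_km": 3.41, "n_km": 7.06, "elevation_m": 1970}]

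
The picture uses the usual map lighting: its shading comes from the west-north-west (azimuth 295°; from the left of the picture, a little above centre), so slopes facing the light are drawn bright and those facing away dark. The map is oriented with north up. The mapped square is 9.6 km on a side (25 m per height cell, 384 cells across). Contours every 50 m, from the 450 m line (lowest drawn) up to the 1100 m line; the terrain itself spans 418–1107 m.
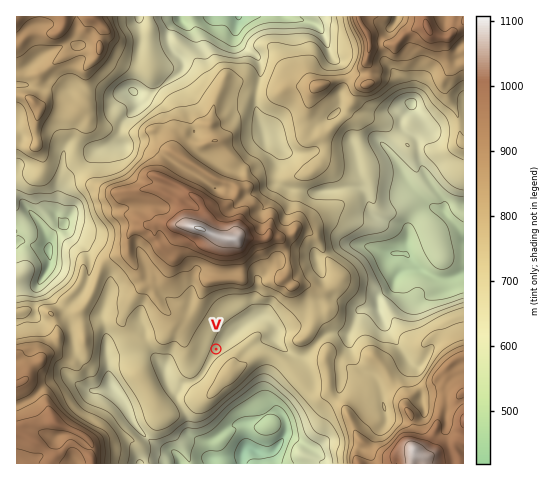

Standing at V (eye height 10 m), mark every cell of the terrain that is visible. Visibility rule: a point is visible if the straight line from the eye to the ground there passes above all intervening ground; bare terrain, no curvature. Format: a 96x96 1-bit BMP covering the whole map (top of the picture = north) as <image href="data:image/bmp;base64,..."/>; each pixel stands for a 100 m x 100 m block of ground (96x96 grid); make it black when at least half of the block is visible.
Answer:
<image width="96" height="96" href="data:image/bmp;base64,Qk2+BAAAAAAAAD4AAAAoAAAAYAAAAGAAAAABAAEAAAAAAIAEAAATCwAAEwsAAAIAAAAAAAAA////AAAAAAAAAPgAAAAAAAAAAAAAAPgAAAAAAAAAAAAAAPgAAAAAAAAAAAAAAPgAAAAAAAAAAAAAAPgAAAAAAAAAAAAAAfAAAAAAAAAAAAAAA+AAAAAAAAAAAAAAH4AAAAAAAAAAAAAAfgAAAAAAAAAAAAAA+AAAAAAAAAAAAAAA4AAAQAAAAAAAAAABwAABwAAAAAAAAAABAAABwAAAAAAAAAAAAAAAAAAAAAAAAAAAAAAAAAAAAAAAAAAAAAAABgAAAAAAAAAAAAAAB4AAAAAAAAAAAAAAA8AAAAAAAAAAAAAAAcAAAAAAAAAAAAAAAOAAAAAAAAAAAAAAAfAAAAAAAAAAAAAAAfgAAAAAAAAAAAAAA/wAAAAAAAAAAAAAB/4AAAAAAAAAAAAAB/8AAAAAAAAAAAAAB3+AAAAAAAAAAAAAB3/AAAAAAAAAAAAAB3/gBAAAAAAAAAAAB//gBgAAAAAAAAAAB//wHgAAAAAAAAAAB//wewAAAAAAAAAAA+//8wAAAAAAAAAAAef/8QAAAAAAAAAAAfH/8AAAAAAAAAAAAf//8AAAAAAAAAAAAf//8AAAAAAAAAAAAf//8AAAAAAAAAAAAf//8AAAAAAAAAAAAP//wAAAAAAAAAAAAA8PgAAAAAAAAAAAAAAPAAAAAAAAAAAAAAAGAAAAAAAAAAAAcAAGAAAAAAAAAAAAeB8AAAAAAAAAAAAAHH+AAAAAAAAAAAAAH//AAAAAAAAAAAAAP3/DwAAAAAAAAAAAHH8nwAAAAAAAAAAAGGAAAAAAAAAAAAAAf4AAAAAAAAAAAAAAfgAAAAAAAAAAAAAAAAAAAAAAAAAAAAAAAAAAAAAAAAAAAAAAAAAAAAAAAAAAAAAAAAAAAAAAAAAAAAAAAAAAAAAAAAAAAAAAAAAAAAAAAAAAAAAAAAAAAAAAAAAAAAAAAAAAAAAAAAAAAAAAAAAAAAAAAAAAAAAAAAAAAAAAAAAAAAAAAAAAAAAAAAAAAAAAAAAAAAAAAAAAAAAAAAAAAAAAAAAAAAAAAAAAAAAAAAAAAAAAAAAAAAAAAAAAAAAAAAAAAAAAAAAAAAAAAAAAAAAAAAAAAAAAAAAAAAAAAAAAAAAAAAAAAAAAAAAAAAAAAAAAAAAAAAAAAAAAAAAAAAAAAAAAAAAAAAAAAAAAAAAAAAAAAAAAAAAAAAAAAAAAAAAAAAAAAAAAAAAAAAAAAAAAAAAAAAAAAAAAAAAAAAAAAAAAAAAAAAAAAAAAAAAAAAAAAAAAAAAAAAAAAAAAAAAAAAAAAAAAAAAAAAAAAAAAAAAAAAAAAAAAAAAAAAAAAAAAAAAAAAAAAAAAAAAAAAAAAAAAAAAAAAAAAAAAAAAAAAAAAAAAAAAAAAAAAAAAAAAAAAAAAAAAAAAAAAAAAAAAAAAAAAAAAAAAAAAAAAAAAAAAAAAAAAAAAAAAAAAAAAAAAAAAAAAAAAAAAAAAAAAAAAAAAAAAAAAAAAAAAAAAAAAAAAAAAAAAAAAAAAAAAAAAAAAAAAAAAAAAAAAAAAAAAAA="/>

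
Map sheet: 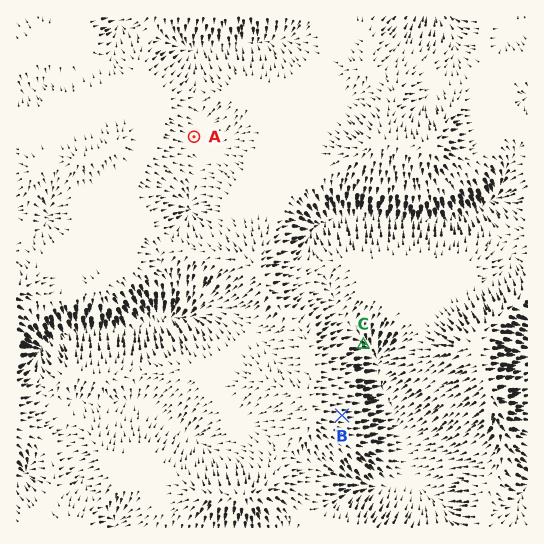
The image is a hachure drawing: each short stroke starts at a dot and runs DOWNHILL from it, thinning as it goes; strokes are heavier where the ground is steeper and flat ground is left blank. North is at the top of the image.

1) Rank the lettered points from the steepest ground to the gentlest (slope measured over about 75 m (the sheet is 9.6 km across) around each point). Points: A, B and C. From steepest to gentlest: C B A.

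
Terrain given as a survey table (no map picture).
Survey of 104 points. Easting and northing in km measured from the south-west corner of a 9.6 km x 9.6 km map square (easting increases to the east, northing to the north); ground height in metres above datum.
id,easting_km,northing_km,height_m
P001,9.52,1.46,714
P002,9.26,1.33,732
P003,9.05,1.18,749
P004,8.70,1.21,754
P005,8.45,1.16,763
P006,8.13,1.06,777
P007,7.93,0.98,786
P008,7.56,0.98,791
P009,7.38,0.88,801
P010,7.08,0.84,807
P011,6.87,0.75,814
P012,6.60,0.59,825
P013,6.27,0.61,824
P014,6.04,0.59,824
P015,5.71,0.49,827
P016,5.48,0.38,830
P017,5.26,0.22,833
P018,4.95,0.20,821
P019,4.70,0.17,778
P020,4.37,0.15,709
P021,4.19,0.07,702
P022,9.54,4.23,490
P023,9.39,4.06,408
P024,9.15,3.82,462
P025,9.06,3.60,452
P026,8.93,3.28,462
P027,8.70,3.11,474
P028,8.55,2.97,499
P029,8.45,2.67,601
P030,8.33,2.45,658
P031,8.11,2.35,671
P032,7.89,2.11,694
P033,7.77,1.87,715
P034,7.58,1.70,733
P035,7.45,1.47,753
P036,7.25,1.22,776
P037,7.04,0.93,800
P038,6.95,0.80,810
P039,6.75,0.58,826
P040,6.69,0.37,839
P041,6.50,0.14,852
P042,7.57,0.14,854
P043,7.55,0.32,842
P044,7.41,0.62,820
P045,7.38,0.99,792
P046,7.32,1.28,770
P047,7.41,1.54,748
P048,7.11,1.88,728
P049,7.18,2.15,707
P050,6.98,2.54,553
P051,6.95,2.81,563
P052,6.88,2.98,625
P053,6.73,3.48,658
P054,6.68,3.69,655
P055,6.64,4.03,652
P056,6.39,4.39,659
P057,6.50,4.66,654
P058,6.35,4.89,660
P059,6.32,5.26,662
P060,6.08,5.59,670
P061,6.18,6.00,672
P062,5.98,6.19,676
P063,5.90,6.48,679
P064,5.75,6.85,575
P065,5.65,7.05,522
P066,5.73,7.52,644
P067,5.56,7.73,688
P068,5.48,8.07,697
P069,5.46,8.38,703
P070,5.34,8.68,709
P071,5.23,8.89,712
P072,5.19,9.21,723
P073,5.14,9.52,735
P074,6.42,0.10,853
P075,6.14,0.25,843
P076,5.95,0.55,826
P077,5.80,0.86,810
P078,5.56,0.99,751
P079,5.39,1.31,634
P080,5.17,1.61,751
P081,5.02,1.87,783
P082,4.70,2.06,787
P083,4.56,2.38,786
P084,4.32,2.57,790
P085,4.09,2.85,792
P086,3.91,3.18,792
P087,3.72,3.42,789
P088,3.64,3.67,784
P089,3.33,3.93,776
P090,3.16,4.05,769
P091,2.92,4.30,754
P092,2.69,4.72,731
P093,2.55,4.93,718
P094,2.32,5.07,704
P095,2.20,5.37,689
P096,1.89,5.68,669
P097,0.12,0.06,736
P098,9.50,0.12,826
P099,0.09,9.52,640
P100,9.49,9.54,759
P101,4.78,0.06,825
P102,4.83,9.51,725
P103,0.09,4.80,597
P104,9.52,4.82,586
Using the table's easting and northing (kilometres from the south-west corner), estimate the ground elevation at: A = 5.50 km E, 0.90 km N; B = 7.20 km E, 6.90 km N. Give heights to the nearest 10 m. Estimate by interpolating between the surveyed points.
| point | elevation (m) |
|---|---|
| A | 760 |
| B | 680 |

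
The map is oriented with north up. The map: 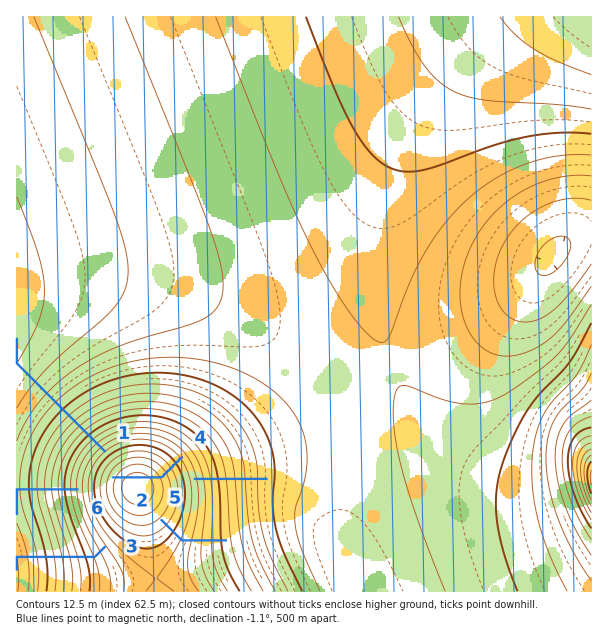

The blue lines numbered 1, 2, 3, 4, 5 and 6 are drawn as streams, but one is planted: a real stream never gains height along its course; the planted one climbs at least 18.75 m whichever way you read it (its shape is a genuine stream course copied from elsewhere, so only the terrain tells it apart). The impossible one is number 4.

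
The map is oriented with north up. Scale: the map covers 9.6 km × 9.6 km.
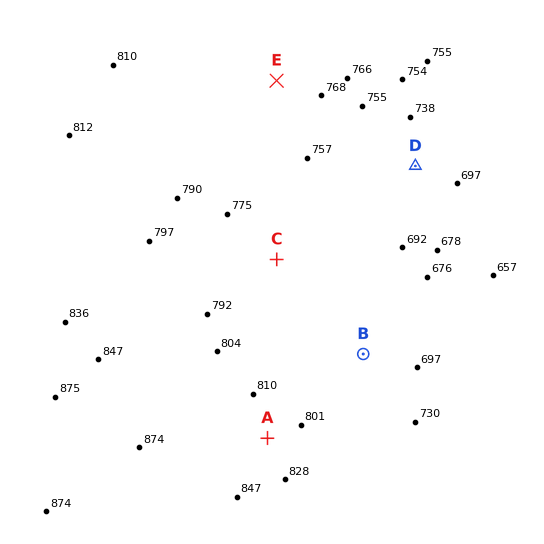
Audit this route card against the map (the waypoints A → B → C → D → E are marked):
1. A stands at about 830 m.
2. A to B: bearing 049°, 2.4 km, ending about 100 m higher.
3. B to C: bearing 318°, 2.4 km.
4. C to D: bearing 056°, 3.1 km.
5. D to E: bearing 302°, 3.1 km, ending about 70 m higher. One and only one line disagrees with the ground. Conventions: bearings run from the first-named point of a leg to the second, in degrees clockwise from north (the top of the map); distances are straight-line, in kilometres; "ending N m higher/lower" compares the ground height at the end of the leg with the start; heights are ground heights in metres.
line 2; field sense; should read lower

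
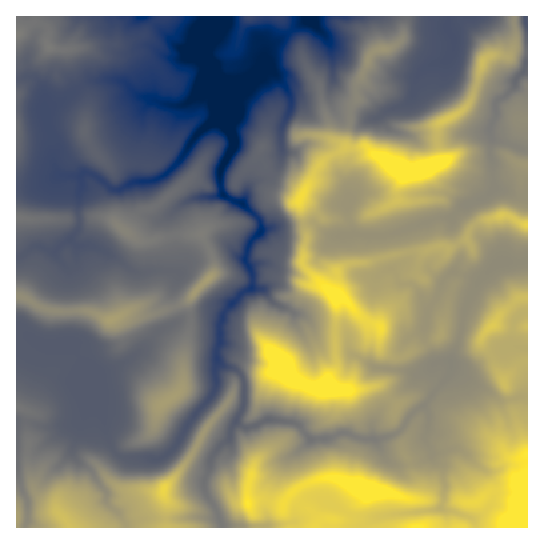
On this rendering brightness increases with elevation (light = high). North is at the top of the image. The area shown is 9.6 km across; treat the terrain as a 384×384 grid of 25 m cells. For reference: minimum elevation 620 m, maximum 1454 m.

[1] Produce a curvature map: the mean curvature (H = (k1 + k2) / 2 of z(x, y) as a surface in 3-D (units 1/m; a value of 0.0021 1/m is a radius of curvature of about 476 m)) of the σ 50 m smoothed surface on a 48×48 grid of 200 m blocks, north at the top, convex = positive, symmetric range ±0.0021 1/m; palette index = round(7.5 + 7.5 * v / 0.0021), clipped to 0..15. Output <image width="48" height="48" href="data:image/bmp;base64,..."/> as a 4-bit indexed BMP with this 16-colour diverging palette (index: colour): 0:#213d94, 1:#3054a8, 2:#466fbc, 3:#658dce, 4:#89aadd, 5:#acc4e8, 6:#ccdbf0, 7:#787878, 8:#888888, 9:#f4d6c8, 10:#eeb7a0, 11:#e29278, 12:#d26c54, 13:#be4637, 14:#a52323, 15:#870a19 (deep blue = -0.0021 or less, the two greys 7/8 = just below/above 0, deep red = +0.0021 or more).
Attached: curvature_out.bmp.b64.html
<image width="48" height="48" href="data:image/bmp;base64,Qk32BAAAAAAAAHYAAAAoAAAAMAAAADAAAAABAAQAAAAAAIAEAAATCwAAEwsAABAAAAAAAAAAlD0hAKhUMAC8b0YAzo1lAN2qiQDoxKwA8NvMAHh4eACIiIgAyNb0AKC37gB4kuIAVGzSADdGvgAjI6UAGQqHAGNmmYiIV3eHiXJBUUZYiId3iKzKimV5i5Srl3hziGeJiUSsxrp4h2ZlUyAiM2ZmW3SLh4g6h2rKhhmvl5pndmaYad7ofcpliTtqqKgru7+1UnxdZ3u3VWrf/piISmmWeUtnmKLbmnv4Q409pmat3Ny6dTeIaIh4uFmUZkm1NDJ/ZThN1WVmipaFRGdmaIRUh2eKVKx0RDIa9Tg66UNXeYZmV5dmeUaJqWhohnVnuXci+jU7iqhFh3iHepd4dWiaa3qGd3dni9pgf2Rair2hIVMzRZdod4mZV3dmZ3d3VruCH8YUBmUYuVanqUpoeIl5Z3mod3d3VquGBPsJ0CVWeId2e0d4iIh4h6iId3d3WLu6YF+g12hnhWhVaaZYd3aFh4d3d3d2aamsxwnw2Wh6zM6nZop3h3dGdYeHd3d3eYd7uBXwuYzbvoyd6VaHd3Vel4d3h3d3d3d7pihT3ruFbFliRlZ4d2Wql3d4iHd2Z3eLpiOGV82DdoZDaIZWZlaneHd3d3d6dWeKqCmCf9qDWYOItpuGZpqHd3d3d2RWdmd5qGJz3odVW4WYtVh7lI5WZ3ZVREbLhlRnuGSG93ZIW3SZ9mZapVvZakWJh3rsqqdUp3GZx5hVaFe6x4dZllbKWFvu7ut5uoq4hINJySFVSp6ViJdnlmWMhd11RWV4ebhZ9EYGpayEbspEeKZ2l2aHq6dWZmZ5ZXlUz3aCAVLd3Lhmd3WWiHZmqHd3d3eIZmd1PPu7TWaaxoNGd4m2aHZnd3iId3d3V3Z3VMqQR1TqSsmoZnhqZYZ3ZmiGl4hld3d3ZrdA6nP7RWiKu5iXs6lnd4VnZmZWmph3eZSRm4LKNWZmZnmrycdmZnd3ZYZayYqZq3aYBHOuVWZlZmZnV8R0WJqqt4msmGVoiavPZCGWeYaXVmZnZbu5r7qqt6yqiIdHqrmkC0jXh3bNt2VVZkm/1HVVVVaJiqyDNHgAyl/6ZGZorLvLpVQ2RXZ3d2hQWGrrdZDzqVjrd2ZkSEI1eHdmZ4d3d3ZLIACNvHL3dzmeqFVWaLhmVWh3eJZ3dzW6msgH3EDbiDhrpmZGnf/7hnhniKZ3h5uoiIuQnrB8mEY66Yab/Iev+2dYubZ3Z5qHeIi1LPkHykMmZ7neuYQlXblqZKZ3aKh3d4iMCMwJuzn5vcjXZCFqQ1ZWeLZ3ebh3d4h5sHN6mjbpZzUUR87NZEZYiKV3eKh3doiHnTcWqqCTaFsyRkR9/mdnmJV3d5h3h3VEaztHmrOFtoqXVFQ0bPVXqMZndoiHdVeaSIeYebJ3tYqYmnZlRPhkeZhYh3d3WIiahVNCdoRa0luZiXaHQ6xYGnZ4d2dWd3iZ1Uu5RzSMs5nXdWZ4Yn9mUIeVd2iYh4l2pyp4hGrLdGTaV1Z3c2+W0IWqu5qIiIeVMtuod2nZc1W9y2V4dV771JWpepmKiIlZkaioZ1bqclaKvNd3dkqIxLeJV4ZpeaaIcHiYRXV4JZmZZuVnd3ZnxHmIhXd4hJuquiR+ysyDjaZWRZd4eHVE8A=="/>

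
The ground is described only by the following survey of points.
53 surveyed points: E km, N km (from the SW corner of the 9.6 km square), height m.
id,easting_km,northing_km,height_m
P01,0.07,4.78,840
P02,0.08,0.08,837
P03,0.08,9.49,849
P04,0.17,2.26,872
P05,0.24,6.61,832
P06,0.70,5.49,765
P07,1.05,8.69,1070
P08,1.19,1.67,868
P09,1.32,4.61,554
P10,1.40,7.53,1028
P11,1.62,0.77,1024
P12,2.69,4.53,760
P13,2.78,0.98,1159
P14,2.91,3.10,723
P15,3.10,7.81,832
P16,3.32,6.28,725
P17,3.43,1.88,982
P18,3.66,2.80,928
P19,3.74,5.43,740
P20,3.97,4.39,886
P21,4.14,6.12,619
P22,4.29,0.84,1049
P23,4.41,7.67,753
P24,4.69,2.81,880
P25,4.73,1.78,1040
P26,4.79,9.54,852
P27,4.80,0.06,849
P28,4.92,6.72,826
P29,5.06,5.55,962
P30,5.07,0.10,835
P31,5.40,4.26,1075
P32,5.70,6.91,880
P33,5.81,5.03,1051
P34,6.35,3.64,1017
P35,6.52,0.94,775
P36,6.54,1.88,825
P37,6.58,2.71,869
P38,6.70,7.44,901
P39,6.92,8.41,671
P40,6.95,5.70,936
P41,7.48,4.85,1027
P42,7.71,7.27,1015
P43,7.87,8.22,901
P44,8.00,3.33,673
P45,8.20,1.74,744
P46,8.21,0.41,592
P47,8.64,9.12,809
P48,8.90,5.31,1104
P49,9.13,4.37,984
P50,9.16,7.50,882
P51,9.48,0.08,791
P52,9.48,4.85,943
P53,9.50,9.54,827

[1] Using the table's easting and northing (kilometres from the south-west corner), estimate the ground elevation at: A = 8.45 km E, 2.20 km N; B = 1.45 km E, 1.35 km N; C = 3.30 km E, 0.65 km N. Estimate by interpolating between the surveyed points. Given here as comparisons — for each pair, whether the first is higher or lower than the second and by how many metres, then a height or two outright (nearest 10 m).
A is lower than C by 250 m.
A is lower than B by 240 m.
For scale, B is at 1000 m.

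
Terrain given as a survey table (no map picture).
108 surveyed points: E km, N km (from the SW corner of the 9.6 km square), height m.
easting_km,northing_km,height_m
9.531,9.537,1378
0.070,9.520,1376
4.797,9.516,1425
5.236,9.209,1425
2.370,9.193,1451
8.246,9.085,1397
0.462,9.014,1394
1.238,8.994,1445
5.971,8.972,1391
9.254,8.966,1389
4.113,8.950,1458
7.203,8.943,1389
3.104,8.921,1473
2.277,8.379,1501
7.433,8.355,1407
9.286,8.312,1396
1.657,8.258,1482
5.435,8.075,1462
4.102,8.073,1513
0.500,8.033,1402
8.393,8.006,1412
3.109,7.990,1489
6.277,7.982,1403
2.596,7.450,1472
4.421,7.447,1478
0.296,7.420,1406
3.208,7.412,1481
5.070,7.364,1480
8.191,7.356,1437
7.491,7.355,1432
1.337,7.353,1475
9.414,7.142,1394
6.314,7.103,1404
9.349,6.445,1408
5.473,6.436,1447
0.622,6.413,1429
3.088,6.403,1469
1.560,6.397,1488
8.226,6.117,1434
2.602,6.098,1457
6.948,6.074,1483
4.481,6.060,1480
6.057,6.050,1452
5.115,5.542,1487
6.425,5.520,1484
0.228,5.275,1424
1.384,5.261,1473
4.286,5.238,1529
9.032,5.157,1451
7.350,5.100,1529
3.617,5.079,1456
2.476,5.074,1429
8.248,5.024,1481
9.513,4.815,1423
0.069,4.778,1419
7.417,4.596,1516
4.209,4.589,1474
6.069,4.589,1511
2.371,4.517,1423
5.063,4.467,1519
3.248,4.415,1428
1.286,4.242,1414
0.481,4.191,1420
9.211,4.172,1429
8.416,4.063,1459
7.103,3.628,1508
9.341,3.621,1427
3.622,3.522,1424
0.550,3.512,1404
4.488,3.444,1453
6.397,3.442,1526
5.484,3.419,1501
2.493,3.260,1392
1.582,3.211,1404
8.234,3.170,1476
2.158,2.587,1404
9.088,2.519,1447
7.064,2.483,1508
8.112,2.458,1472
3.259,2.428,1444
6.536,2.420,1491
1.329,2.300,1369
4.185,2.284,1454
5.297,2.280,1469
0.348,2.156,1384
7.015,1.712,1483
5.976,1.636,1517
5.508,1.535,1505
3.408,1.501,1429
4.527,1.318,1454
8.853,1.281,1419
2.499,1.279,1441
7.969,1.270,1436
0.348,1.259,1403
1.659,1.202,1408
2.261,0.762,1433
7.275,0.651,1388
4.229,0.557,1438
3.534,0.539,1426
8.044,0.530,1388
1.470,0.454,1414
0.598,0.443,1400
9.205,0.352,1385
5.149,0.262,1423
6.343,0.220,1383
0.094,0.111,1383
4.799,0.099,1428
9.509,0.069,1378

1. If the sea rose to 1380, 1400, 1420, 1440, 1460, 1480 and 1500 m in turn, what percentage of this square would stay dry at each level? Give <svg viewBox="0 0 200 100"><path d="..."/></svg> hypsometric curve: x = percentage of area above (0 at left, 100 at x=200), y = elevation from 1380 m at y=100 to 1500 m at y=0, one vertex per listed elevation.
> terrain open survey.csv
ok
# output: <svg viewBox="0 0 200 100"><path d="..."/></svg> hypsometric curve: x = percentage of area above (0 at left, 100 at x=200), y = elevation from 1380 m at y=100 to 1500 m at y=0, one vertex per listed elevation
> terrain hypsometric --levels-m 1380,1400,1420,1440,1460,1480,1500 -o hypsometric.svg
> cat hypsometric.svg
<svg viewBox="0 0 200 100"><path d="M194 100l-22-17-33-16-37-17-30-17-31-16-20-17"/></svg>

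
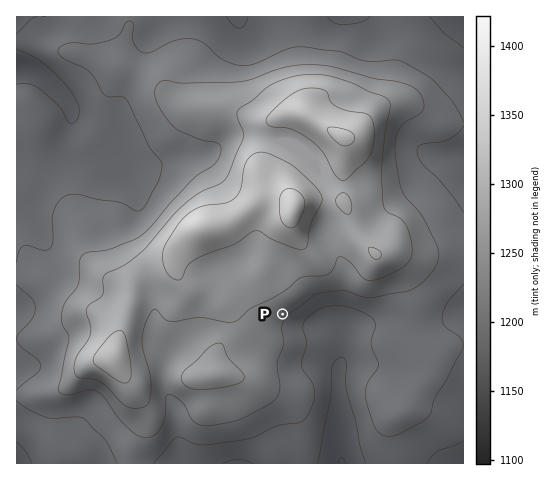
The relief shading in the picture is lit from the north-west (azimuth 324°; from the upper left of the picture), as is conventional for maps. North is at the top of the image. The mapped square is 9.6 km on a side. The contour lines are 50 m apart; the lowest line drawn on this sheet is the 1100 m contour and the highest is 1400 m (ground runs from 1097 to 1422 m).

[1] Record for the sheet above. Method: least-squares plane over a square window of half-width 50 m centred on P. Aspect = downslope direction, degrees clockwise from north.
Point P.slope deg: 7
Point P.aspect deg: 137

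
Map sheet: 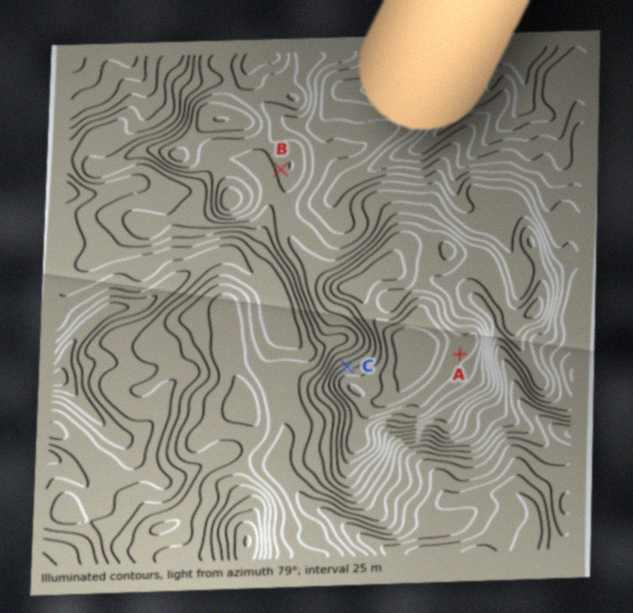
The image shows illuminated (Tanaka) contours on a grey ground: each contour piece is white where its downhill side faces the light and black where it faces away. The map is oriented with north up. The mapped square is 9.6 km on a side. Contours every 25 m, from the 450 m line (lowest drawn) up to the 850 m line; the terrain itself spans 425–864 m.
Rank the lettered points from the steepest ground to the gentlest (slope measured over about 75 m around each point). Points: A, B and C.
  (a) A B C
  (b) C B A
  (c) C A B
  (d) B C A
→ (b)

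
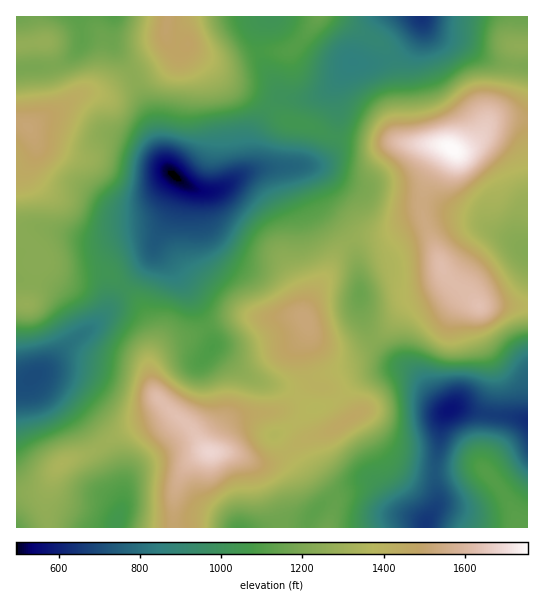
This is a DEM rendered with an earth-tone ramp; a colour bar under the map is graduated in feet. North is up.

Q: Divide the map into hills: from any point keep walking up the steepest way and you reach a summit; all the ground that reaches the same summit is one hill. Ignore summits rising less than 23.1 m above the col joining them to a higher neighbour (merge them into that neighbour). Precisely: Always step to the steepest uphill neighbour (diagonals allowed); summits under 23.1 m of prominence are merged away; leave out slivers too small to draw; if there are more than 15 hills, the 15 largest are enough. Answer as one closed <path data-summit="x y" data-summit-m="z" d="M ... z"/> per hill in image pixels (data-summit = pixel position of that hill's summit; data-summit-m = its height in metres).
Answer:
<path data-summit="210 453" data-summit-m="513" d="M155 243l-3 12-5 8-26 27-14 23-17 16-23 16-25 27-17 11-9 2 0 142 254 1 5-3 31 0 15-20 20-12 10-2 10 0 8 4 18 16 31 8 8 5 11-21-2-24 1-21 5-36 4-9 4-3-3-1-13-12-10-15-14-11-19-2-31 11-18 17-14 8-16 3-24-19-34-10-41-32-1-10-22-46-16-24-14-14z"/><path data-summit="29 127" data-summit-m="462" d="M113 16l-97 1 1 367 8-1 17-11 25-27 23-16 17-16 14-23 31-35 4-16 15-26 9-27 0-5-12-11-5-11-14-48-16-36-21-32z"/><path data-summit="453 149" data-summit-m="535" d="M527 16l-105 0-1 7-5 12-14 16-8 5-20 7-23 0-10 14-20 18-14 4-26-2-4 3-10 11-14 23-1 29-5 8 50-6 20 2 8 2 30 19 28 11 19 4 25 0 31 10 15 3 54 35z"/><path data-summit="306 321" data-summit-m="464" d="M298 165l-47 6-12 5-14 11-16 5-18-4-10-7-10 32-15 26 0 10 17 18 16 24 22 46 1 10 3 4 38 28 32 9 24 19 10 1 16-7 19-17 13-8 23-7 19 1-22-14-16-18-11-31-1-38-7-26-7-10-22-24-15-36z"/><path data-summit="479 306" data-summit-m="498" d="M310 165l-11 1 9 7 15 36 22 24 10 17 5 31 0 26 8 26 7 10 18 17 18 11 35 38 16-1 20 5 31 3 14 4 1-169-55-35-15-3-31-10-25 0-19-4-44-19-14-11z"/><path data-summit="169 17" data-summit-m="456" d="M270 16l-157 1-1 26 20 30 13 29 18 57 5 11 23 18 16 4 8-1 31-19 6-9 0-24 7-16 13-18 12-8-7-7-16-31-2-9 1-20z"/><path data-summit="518 527" data-summit-m="343" d="M462 408l-9 0-6 3-6 11-6 47 2 34-10 18-2 6 102 1 1-107-15-5-23-1z"/>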